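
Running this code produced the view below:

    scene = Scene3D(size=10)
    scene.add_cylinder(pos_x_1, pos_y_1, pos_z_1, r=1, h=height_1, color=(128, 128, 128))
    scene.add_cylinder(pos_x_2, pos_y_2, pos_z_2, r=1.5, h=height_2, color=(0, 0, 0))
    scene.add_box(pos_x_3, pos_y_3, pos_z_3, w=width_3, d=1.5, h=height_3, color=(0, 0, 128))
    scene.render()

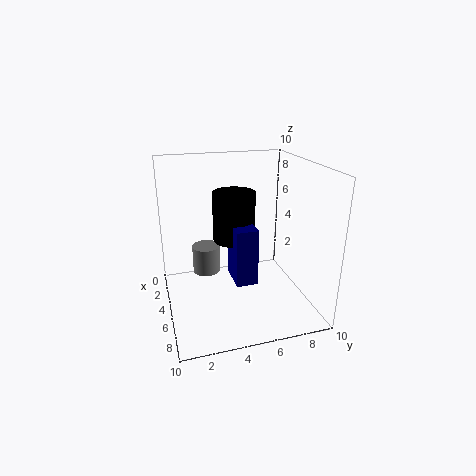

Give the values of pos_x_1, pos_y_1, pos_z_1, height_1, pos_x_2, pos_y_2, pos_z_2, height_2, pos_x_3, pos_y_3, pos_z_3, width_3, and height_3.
pos_x_1 = 3.5
pos_y_1 = 3
pos_z_1 = 2
height_1 = 2
pos_x_2 = 4
pos_y_2 = 5
pos_z_2 = 4.5
height_2 = 3.5
pos_x_3 = 4
pos_y_3 = 4.5
pos_z_3 = 2
width_3 = 2.5
height_3 = 4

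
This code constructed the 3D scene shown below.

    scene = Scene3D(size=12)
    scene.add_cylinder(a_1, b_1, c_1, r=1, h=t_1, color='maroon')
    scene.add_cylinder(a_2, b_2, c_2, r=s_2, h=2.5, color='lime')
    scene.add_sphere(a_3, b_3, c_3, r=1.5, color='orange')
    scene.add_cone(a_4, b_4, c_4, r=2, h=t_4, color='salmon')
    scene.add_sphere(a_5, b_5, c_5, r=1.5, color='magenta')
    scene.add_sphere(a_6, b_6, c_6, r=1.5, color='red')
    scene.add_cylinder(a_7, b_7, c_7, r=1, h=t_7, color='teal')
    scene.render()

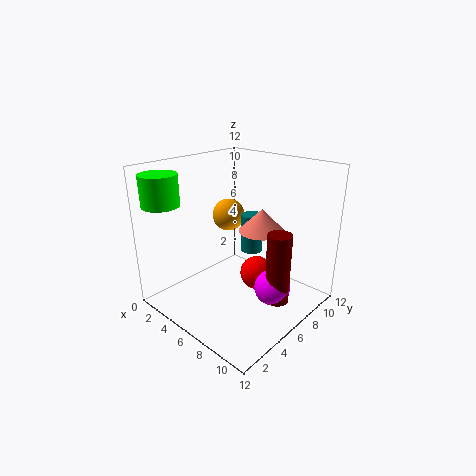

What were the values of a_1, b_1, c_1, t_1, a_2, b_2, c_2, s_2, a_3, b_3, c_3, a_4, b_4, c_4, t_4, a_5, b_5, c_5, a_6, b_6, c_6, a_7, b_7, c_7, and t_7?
a_1 = 9.5, b_1 = 7, c_1 = 1, t_1 = 6, a_2 = 2, b_2 = 1.5, c_2 = 9, s_2 = 1.5, a_3 = 2.5, b_3 = 8.5, c_3 = 6.5, a_4 = 6.5, b_4 = 8.5, c_4 = 6, t_4 = 2, a_5 = 9, b_5 = 7, c_5 = 2, a_6 = 6.5, b_6 = 8, c_6 = 2, a_7 = 5, b_7 = 9, c_7 = 3.5, t_7 = 3.5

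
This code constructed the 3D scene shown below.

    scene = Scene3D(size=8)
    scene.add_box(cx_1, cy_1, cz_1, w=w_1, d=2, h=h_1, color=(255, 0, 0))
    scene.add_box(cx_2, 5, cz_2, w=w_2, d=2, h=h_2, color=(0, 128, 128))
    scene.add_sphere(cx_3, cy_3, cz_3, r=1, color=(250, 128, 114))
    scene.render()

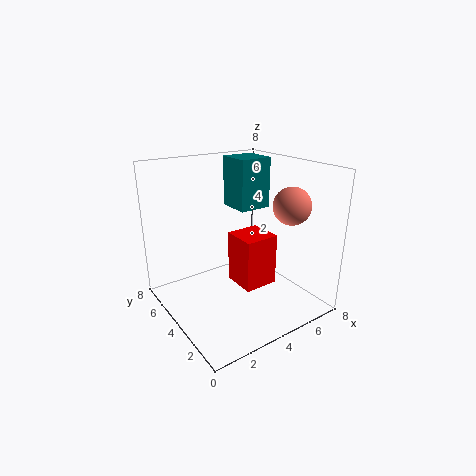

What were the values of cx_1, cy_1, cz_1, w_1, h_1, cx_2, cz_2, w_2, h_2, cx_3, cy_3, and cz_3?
cx_1 = 4; cy_1 = 3; cz_1 = 1; w_1 = 2; h_1 = 3; cx_2 = 5; cz_2 = 5; w_2 = 2; h_2 = 3; cx_3 = 6; cy_3 = 2; cz_3 = 6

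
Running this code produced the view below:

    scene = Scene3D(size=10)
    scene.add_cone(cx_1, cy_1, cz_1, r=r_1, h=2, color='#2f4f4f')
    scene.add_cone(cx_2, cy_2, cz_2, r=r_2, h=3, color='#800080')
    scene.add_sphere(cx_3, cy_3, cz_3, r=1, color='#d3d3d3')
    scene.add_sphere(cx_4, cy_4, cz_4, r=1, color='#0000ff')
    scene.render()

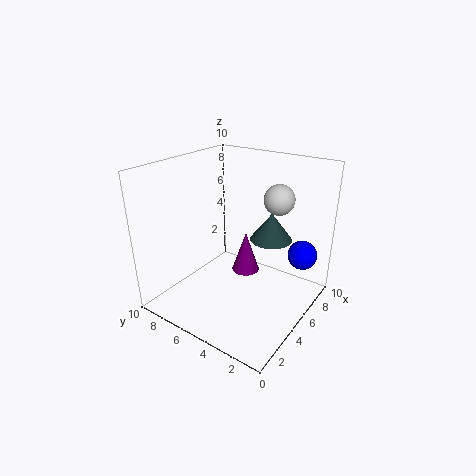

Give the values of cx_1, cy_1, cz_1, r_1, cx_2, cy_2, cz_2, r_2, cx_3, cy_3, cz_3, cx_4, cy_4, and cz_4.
cx_1 = 7
cy_1 = 3.5
cz_1 = 4.5
r_1 = 1.5
cx_2 = 6
cy_2 = 5
cz_2 = 2
r_2 = 1
cx_3 = 6
cy_3 = 2.5
cz_3 = 8
cx_4 = 7
cy_4 = 1
cz_4 = 4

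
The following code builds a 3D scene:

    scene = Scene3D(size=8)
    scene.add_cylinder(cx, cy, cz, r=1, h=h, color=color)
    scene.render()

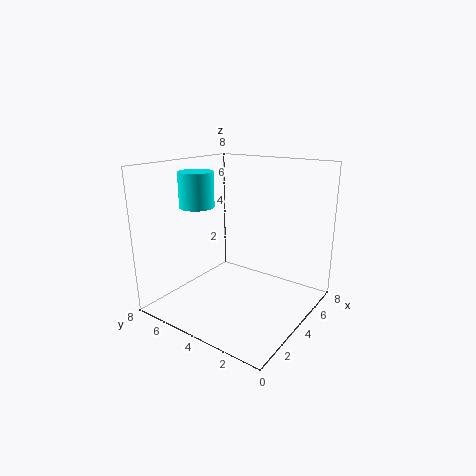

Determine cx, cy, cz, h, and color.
cx = 3.5, cy = 6.5, cz = 5.5, h = 2, color = 'cyan'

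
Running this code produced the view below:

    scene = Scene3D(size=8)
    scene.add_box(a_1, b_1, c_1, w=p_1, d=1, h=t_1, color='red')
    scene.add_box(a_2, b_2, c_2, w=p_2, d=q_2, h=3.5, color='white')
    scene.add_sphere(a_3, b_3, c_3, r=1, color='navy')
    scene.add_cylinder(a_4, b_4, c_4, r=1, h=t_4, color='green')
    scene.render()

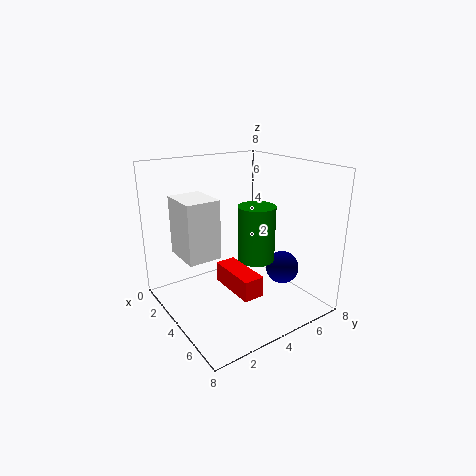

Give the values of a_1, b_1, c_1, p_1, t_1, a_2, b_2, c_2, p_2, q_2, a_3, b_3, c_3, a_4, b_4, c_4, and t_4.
a_1 = 5; b_1 = 2; c_1 = 2.5; p_1 = 2.5; t_1 = 1; a_2 = 0.5; b_2 = 1.5; c_2 = 2.5; p_2 = 2.5; q_2 = 2; a_3 = 4.5; b_3 = 7; c_3 = 1.5; a_4 = 5; b_4 = 4.5; c_4 = 3; t_4 = 3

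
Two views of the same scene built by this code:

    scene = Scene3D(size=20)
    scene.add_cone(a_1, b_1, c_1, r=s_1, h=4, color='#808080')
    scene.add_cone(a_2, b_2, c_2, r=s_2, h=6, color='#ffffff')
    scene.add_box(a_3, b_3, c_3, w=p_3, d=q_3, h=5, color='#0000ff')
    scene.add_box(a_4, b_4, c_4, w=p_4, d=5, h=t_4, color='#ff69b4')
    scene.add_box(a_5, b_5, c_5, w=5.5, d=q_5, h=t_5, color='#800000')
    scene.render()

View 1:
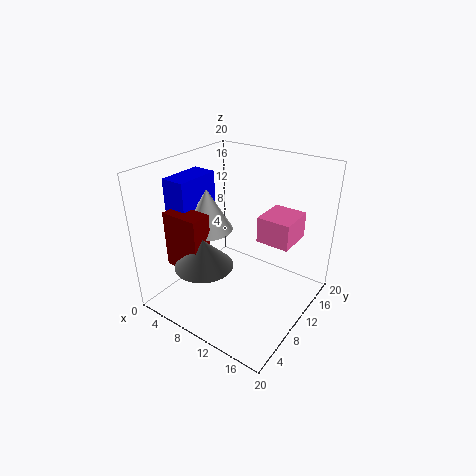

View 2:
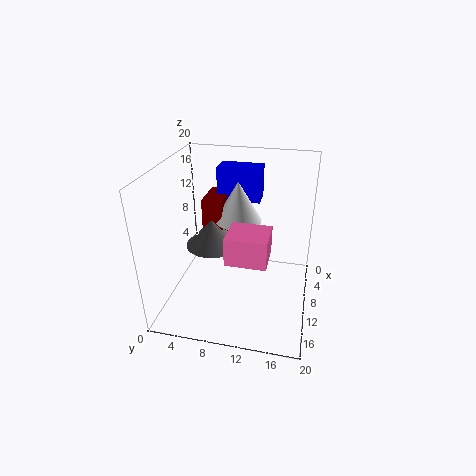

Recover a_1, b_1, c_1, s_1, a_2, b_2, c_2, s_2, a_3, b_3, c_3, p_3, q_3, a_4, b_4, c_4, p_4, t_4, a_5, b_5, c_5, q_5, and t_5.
a_1 = 7.5; b_1 = 5.5; c_1 = 7; s_1 = 4; a_2 = 5.5; b_2 = 9; c_2 = 10.5; s_2 = 3.5; a_3 = 1; b_3 = 5.5; c_3 = 13; p_3 = 3.5; q_3 = 6.5; a_4 = 13; b_4 = 10; c_4 = 10.5; p_4 = 4.5; t_4 = 3.5; a_5 = 2; b_5 = 4; c_5 = 6; q_5 = 3; t_5 = 8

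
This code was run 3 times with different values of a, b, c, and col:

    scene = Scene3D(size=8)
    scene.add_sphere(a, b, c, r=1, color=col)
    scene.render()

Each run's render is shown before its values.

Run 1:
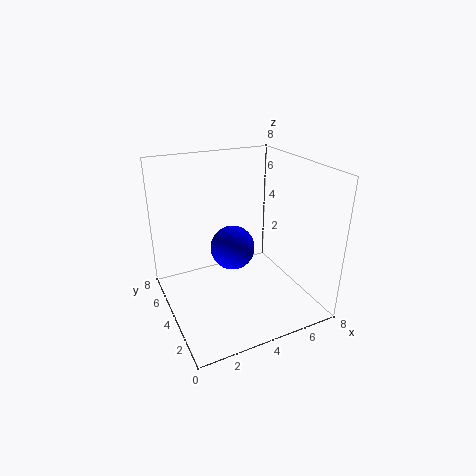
a = 2.5; b = 1.5; c = 5; col = 'blue'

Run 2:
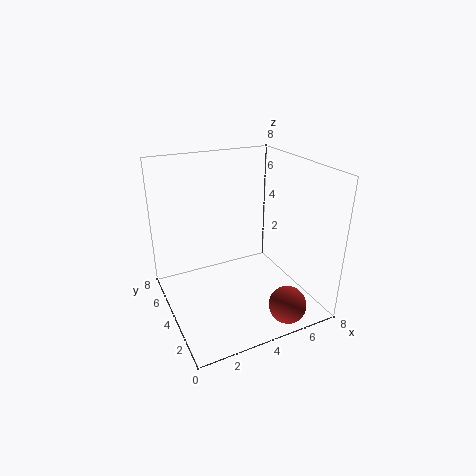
a = 5.5; b = 1; c = 1; col = 'brown'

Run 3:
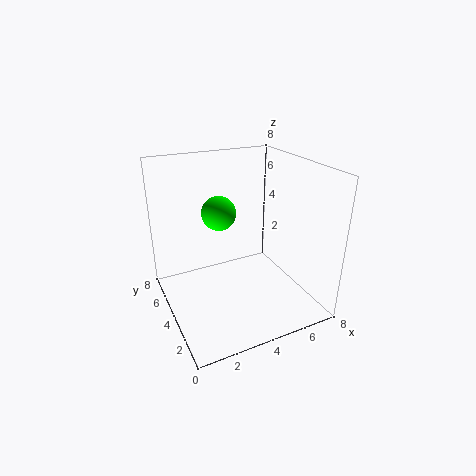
a = 3.5; b = 5.5; c = 5; col = 'lime'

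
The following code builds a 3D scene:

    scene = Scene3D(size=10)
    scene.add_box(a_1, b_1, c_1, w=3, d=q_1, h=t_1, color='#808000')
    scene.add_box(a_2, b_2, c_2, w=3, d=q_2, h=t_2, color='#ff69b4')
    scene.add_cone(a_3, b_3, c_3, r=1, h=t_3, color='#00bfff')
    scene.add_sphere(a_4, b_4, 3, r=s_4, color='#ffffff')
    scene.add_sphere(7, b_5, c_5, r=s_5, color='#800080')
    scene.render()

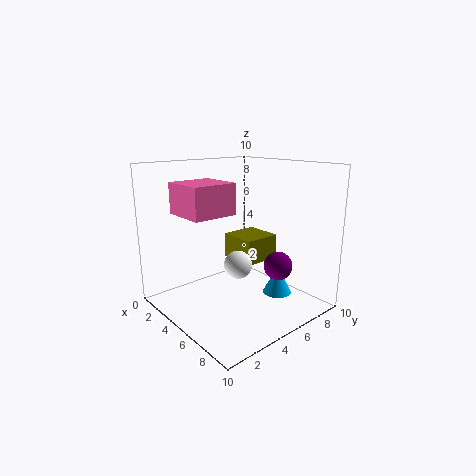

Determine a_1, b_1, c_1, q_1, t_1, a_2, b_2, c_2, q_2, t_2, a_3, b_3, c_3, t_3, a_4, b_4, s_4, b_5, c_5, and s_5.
a_1 = 1; b_1 = 7; c_1 = 2; q_1 = 3; t_1 = 2; a_2 = 3; b_2 = 1; c_2 = 7; q_2 = 3; t_2 = 2; a_3 = 7; b_3 = 7; c_3 = 1; t_3 = 2; a_4 = 5; b_4 = 5; s_4 = 1; b_5 = 7; c_5 = 3; s_5 = 1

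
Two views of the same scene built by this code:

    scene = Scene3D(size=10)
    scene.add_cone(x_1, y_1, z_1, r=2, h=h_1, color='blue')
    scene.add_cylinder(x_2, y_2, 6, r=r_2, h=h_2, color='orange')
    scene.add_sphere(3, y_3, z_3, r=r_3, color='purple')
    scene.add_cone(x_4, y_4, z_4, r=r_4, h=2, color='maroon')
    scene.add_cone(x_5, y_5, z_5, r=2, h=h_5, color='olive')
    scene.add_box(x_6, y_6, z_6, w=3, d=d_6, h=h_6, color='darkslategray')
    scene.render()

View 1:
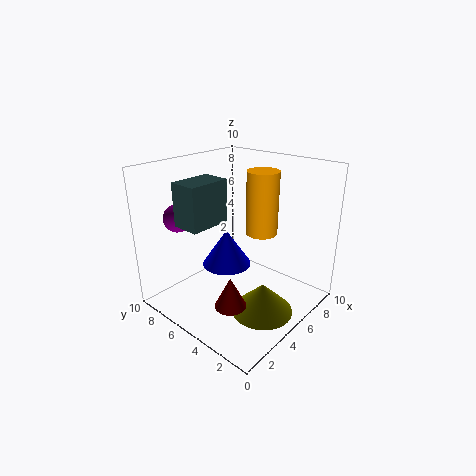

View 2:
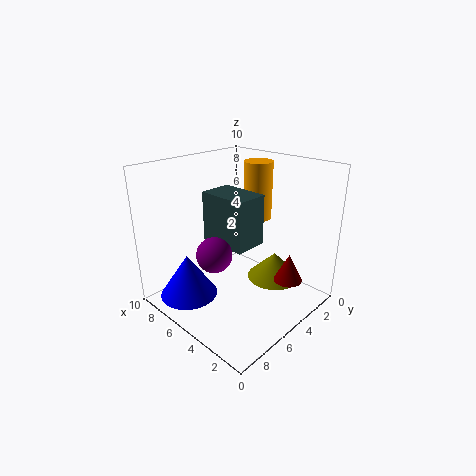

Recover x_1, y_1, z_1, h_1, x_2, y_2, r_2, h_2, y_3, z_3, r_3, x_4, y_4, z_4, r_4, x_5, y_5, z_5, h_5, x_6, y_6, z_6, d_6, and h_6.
x_1 = 7, y_1 = 8, z_1 = 1, h_1 = 3, x_2 = 5, y_2 = 3, r_2 = 1, h_2 = 4, y_3 = 9, z_3 = 6, r_3 = 1, x_4 = 2, y_4 = 3, z_4 = 2, r_4 = 1, x_5 = 4, y_5 = 2, z_5 = 1, h_5 = 2, x_6 = 2, y_6 = 6, z_6 = 6, d_6 = 2, h_6 = 3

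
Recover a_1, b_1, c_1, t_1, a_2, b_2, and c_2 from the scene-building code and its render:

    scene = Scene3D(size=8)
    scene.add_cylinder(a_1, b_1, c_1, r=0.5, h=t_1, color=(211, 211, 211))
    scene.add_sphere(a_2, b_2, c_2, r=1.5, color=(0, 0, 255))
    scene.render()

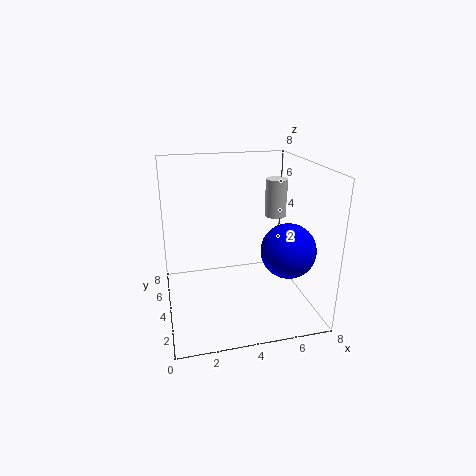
a_1 = 5.25, b_1 = 1.75, c_1 = 6, t_1 = 1.75, a_2 = 6.5, b_2 = 2.75, c_2 = 3.5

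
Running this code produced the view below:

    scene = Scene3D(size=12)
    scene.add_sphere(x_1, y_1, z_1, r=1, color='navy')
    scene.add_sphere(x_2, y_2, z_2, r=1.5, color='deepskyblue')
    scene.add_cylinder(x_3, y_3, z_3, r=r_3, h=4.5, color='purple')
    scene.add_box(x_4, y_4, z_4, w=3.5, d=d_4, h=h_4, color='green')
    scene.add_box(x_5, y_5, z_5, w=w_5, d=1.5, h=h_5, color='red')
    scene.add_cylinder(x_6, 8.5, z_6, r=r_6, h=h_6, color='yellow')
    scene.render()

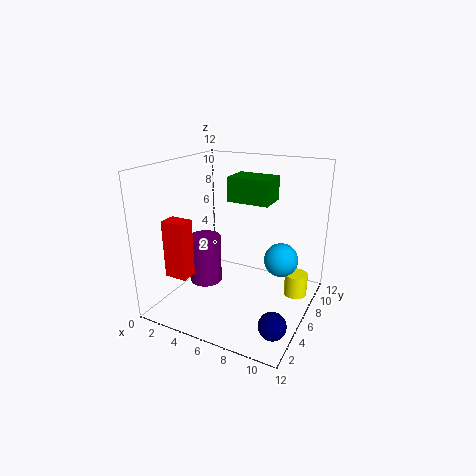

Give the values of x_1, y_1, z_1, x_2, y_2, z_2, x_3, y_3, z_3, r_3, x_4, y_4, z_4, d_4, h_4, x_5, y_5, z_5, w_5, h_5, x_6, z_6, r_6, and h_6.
x_1 = 11; y_1 = 1.5; z_1 = 2; x_2 = 9; y_2 = 8.5; z_2 = 3.5; x_3 = 2; y_3 = 7; z_3 = 0.5; r_3 = 1.5; x_4 = 5; y_4 = 6; z_4 = 9; d_4 = 2.5; h_4 = 2; x_5 = 0.5; y_5 = 3; z_5 = 2.5; w_5 = 2; h_5 = 5; x_6 = 10.5; z_6 = 0.5; r_6 = 1; h_6 = 2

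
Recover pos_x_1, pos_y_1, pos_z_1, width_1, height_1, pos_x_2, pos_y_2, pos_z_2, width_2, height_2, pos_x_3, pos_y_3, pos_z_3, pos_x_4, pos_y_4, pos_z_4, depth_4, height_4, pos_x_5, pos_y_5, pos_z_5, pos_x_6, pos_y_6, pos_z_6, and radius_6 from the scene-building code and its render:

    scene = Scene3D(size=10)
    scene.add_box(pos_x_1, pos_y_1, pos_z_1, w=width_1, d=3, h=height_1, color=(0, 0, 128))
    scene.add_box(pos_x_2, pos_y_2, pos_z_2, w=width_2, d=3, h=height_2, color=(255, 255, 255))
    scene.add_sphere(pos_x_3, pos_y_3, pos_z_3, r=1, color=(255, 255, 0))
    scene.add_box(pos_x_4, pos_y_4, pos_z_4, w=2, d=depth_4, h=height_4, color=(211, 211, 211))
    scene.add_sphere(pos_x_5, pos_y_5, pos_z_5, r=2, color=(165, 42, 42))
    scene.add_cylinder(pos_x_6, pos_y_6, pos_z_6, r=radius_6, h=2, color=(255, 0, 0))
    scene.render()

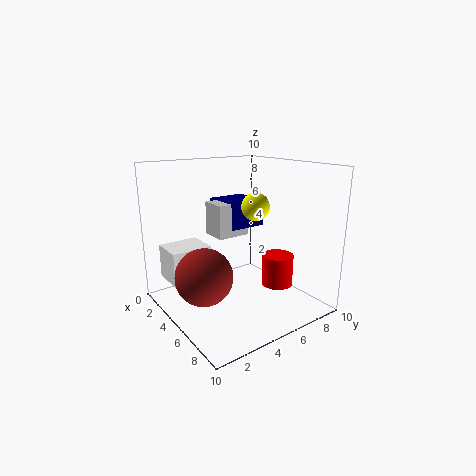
pos_x_1 = 0.5
pos_y_1 = 5.5
pos_z_1 = 5
width_1 = 3
height_1 = 2
pos_x_2 = 0.5
pos_y_2 = 1
pos_z_2 = 1.5
width_2 = 2.5
height_2 = 2.5
pos_x_3 = 5
pos_y_3 = 6.5
pos_z_3 = 7
pos_x_4 = 1.5
pos_y_4 = 4.5
pos_z_4 = 4.5
depth_4 = 2.5
height_4 = 2.5
pos_x_5 = 4.5
pos_y_5 = 2.5
pos_z_5 = 2.5
pos_x_6 = 8
pos_y_6 = 6
pos_z_6 = 2.5
radius_6 = 1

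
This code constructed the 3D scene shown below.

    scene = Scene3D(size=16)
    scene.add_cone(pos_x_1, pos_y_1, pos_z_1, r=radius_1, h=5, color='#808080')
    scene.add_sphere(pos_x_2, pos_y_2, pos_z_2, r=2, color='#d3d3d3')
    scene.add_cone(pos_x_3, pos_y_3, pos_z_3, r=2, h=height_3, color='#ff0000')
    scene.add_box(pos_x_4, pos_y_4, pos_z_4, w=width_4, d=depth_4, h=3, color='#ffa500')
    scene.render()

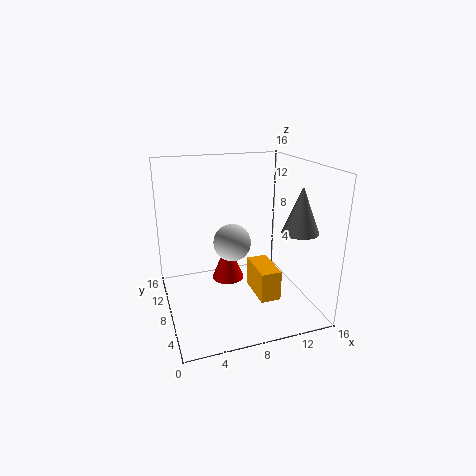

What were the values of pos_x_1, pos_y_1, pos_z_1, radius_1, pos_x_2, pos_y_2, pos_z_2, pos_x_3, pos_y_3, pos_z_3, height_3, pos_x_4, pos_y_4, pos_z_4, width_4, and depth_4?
pos_x_1 = 14, pos_y_1 = 5, pos_z_1 = 9, radius_1 = 2, pos_x_2 = 7, pos_y_2 = 7, pos_z_2 = 8, pos_x_3 = 8, pos_y_3 = 12, pos_z_3 = 1, height_3 = 5, pos_x_4 = 8, pos_y_4 = 1, pos_z_4 = 4, width_4 = 2, depth_4 = 4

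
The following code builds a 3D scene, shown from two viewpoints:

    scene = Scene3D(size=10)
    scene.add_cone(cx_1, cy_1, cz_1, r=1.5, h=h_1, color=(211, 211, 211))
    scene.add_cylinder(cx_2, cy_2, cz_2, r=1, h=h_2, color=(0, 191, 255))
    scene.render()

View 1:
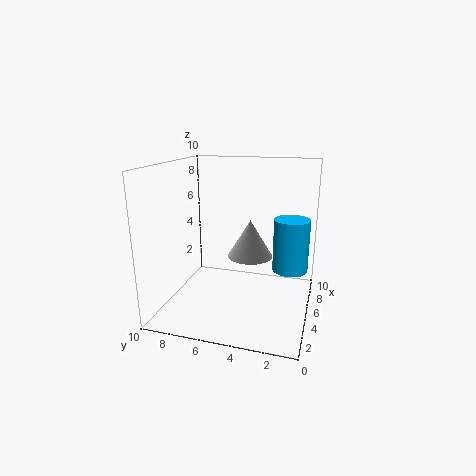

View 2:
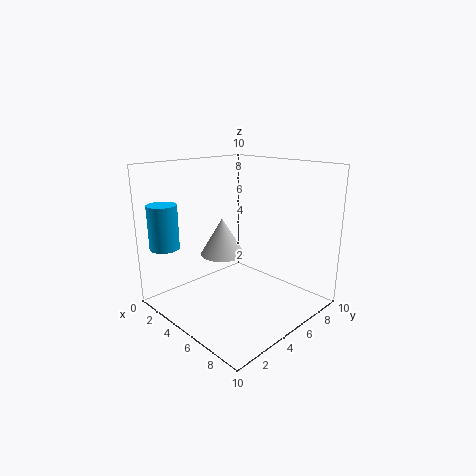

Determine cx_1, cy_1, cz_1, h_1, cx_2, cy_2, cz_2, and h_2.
cx_1 = 4.5, cy_1 = 4, cz_1 = 4, h_1 = 2.5, cx_2 = 2, cy_2 = 1, cz_2 = 4.5, h_2 = 3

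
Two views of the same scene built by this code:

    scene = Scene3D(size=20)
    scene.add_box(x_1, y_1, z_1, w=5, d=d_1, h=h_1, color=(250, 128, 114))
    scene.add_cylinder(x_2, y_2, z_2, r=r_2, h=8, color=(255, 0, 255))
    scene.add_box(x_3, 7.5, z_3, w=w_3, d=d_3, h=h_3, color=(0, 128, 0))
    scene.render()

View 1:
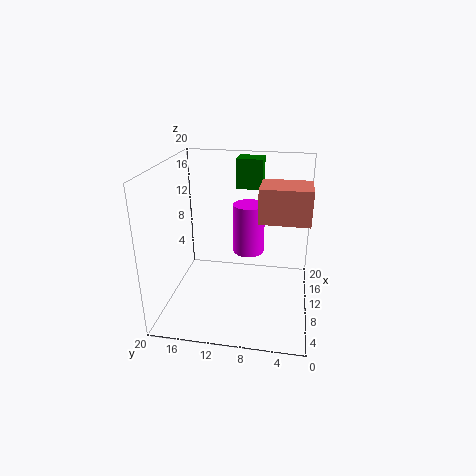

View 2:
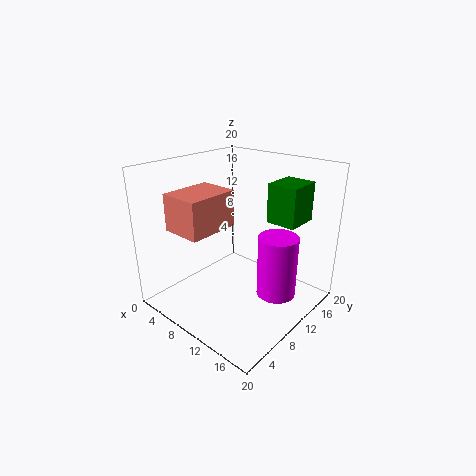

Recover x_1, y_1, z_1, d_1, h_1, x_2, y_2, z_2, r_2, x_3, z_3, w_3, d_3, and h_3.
x_1 = 7, y_1 = 0.5, z_1 = 13.5, d_1 = 6.5, h_1 = 4.5, x_2 = 17, y_2 = 9.5, z_2 = 4.5, r_2 = 2.5, x_3 = 16.5, z_3 = 15, w_3 = 3.5, d_3 = 4, h_3 = 4.5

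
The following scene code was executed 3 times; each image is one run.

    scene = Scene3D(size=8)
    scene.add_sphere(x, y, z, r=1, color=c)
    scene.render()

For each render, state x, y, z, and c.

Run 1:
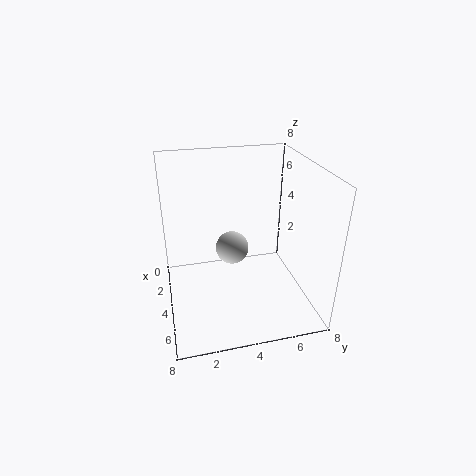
x = 2.5
y = 4
z = 2.5
c = 'lightgray'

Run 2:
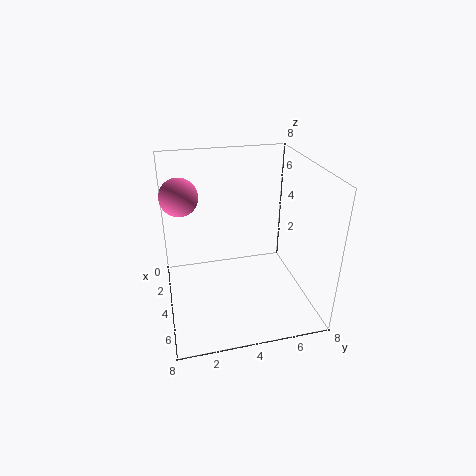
x = 3.5
y = 1
z = 6.5
c = 'hotpink'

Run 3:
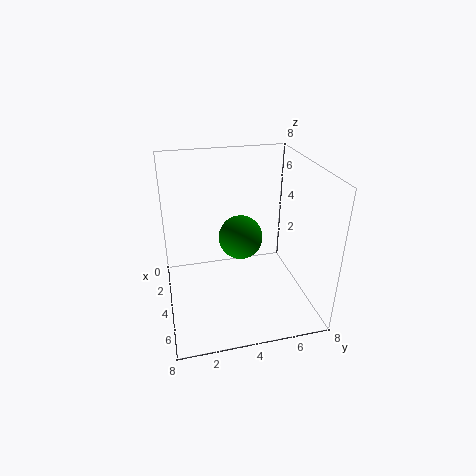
x = 6.5
y = 3.5
z = 5.5
c = 'green'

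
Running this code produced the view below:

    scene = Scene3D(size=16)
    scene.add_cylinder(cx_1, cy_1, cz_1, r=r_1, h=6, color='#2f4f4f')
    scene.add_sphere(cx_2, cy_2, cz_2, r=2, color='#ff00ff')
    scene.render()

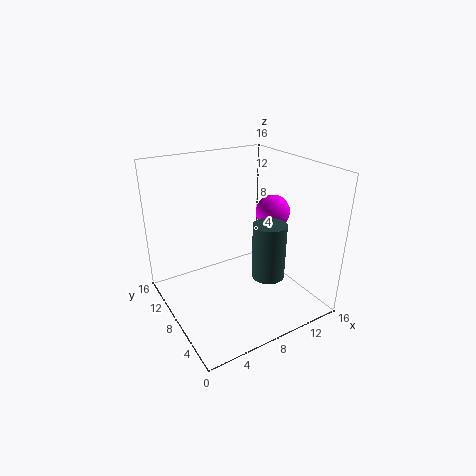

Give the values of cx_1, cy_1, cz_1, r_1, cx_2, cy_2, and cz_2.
cx_1 = 9.5
cy_1 = 4.25
cz_1 = 4.75
r_1 = 1.75
cx_2 = 13.25
cy_2 = 8.75
cz_2 = 9.75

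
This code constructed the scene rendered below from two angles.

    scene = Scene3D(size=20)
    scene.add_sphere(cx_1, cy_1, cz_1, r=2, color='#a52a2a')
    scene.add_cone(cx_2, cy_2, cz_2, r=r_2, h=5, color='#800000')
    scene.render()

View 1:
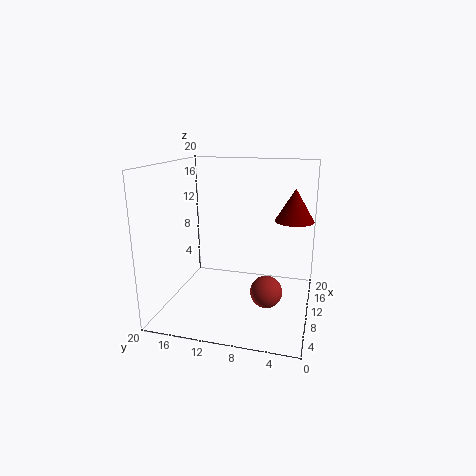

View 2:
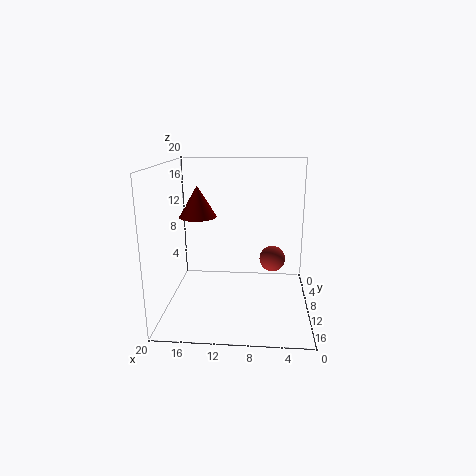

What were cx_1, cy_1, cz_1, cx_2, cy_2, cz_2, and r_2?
cx_1 = 5
cy_1 = 5
cz_1 = 5
cx_2 = 17
cy_2 = 3
cz_2 = 11
r_2 = 3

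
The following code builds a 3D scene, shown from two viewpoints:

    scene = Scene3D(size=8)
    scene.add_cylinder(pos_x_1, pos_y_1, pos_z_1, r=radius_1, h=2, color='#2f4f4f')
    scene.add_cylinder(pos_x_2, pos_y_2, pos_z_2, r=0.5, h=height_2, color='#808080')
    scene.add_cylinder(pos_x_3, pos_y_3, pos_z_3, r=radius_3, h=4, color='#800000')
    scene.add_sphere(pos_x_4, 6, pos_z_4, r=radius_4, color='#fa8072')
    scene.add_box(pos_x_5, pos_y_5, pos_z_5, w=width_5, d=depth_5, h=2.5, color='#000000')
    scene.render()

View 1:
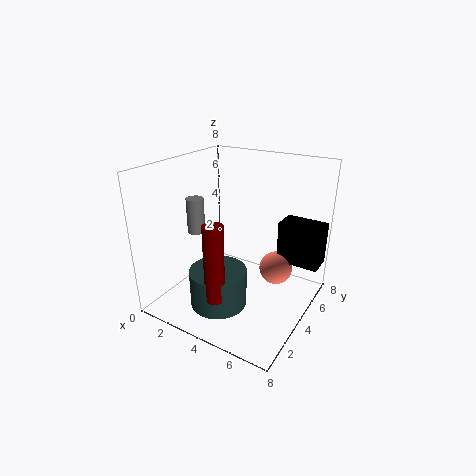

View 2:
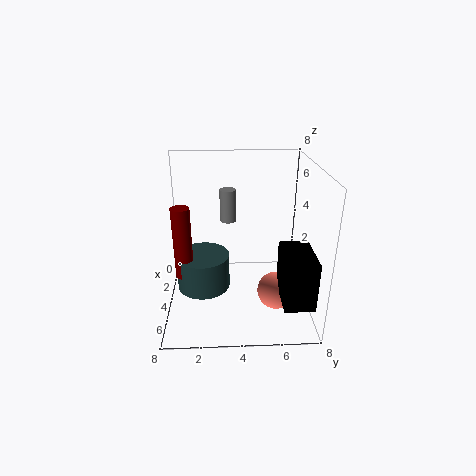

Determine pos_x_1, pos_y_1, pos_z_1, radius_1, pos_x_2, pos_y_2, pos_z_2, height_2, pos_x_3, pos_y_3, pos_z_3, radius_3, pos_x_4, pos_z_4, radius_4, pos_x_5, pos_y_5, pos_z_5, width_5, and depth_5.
pos_x_1 = 4, pos_y_1 = 2, pos_z_1 = 1, radius_1 = 1.5, pos_x_2 = 1.5, pos_y_2 = 3.5, pos_z_2 = 4, height_2 = 2, pos_x_3 = 4.5, pos_y_3 = 1, pos_z_3 = 2, radius_3 = 0.5, pos_x_4 = 5.5, pos_z_4 = 1.5, radius_4 = 1, pos_x_5 = 5.5, pos_y_5 = 6, pos_z_5 = 2, width_5 = 2.5, depth_5 = 1.5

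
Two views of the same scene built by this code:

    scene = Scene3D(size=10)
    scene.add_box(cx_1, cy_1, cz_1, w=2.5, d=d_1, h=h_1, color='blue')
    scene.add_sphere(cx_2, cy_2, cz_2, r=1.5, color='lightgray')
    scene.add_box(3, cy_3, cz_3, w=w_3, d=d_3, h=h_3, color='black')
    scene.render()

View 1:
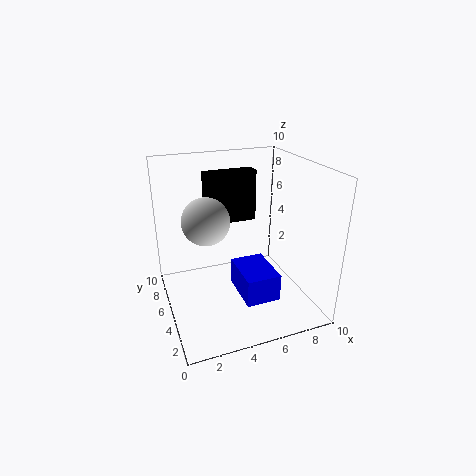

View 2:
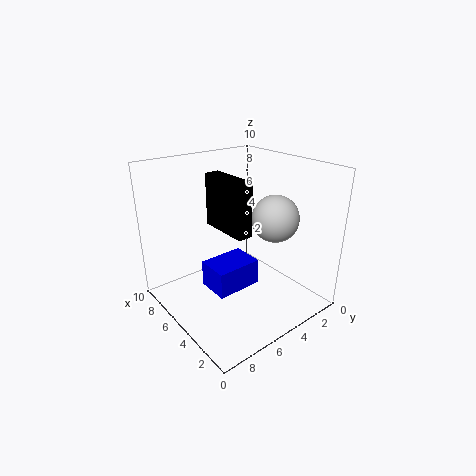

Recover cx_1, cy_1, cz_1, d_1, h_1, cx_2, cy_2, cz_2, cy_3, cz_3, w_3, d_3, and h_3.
cx_1 = 5; cy_1 = 3; cz_1 = 0.5; d_1 = 3.5; h_1 = 2; cx_2 = 2.5; cy_2 = 4; cz_2 = 7; cy_3 = 5.5; cz_3 = 6; w_3 = 3.5; d_3 = 1; h_3 = 3.5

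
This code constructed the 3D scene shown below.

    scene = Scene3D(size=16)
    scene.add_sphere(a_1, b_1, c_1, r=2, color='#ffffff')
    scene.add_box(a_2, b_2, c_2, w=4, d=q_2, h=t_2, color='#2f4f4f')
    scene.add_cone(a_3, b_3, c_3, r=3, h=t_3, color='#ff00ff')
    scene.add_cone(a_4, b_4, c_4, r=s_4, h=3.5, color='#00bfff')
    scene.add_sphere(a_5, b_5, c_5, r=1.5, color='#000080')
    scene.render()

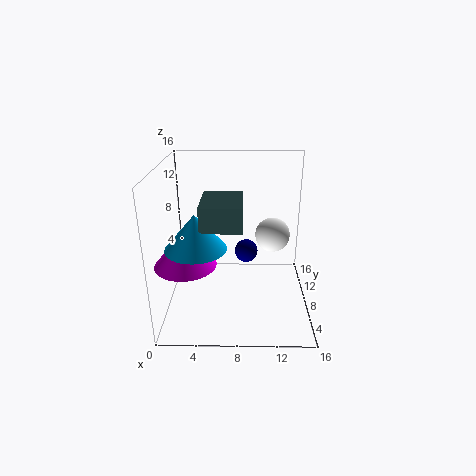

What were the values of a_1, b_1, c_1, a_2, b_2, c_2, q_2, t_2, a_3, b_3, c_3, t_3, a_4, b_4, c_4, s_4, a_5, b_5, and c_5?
a_1 = 12
b_1 = 10
c_1 = 7.5
a_2 = 4.5
b_2 = 2.5
c_2 = 11
q_2 = 5
t_2 = 2.5
a_3 = 3
b_3 = 3
c_3 = 7.5
t_3 = 3.5
a_4 = 4
b_4 = 3.5
c_4 = 9
s_4 = 3
a_5 = 9
b_5 = 13.5
c_5 = 3.5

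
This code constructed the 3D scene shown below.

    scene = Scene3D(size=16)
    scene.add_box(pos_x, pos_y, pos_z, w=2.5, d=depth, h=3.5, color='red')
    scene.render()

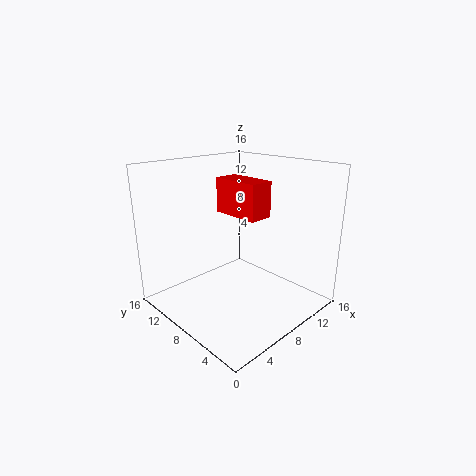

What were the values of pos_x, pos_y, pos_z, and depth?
pos_x = 5.5, pos_y = 3.5, pos_z = 11.5, depth = 5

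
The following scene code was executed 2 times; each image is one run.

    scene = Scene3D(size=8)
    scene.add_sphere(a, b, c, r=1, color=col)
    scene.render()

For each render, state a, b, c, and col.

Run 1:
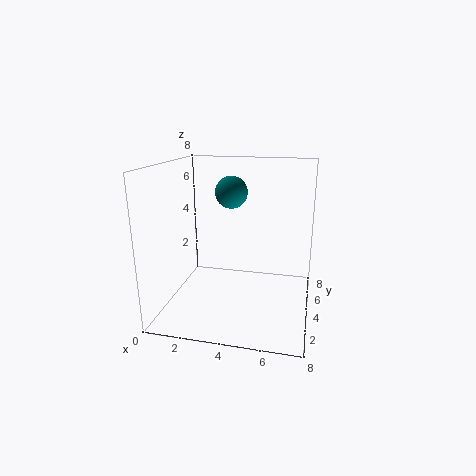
a = 3
b = 6.5
c = 6
col = 'teal'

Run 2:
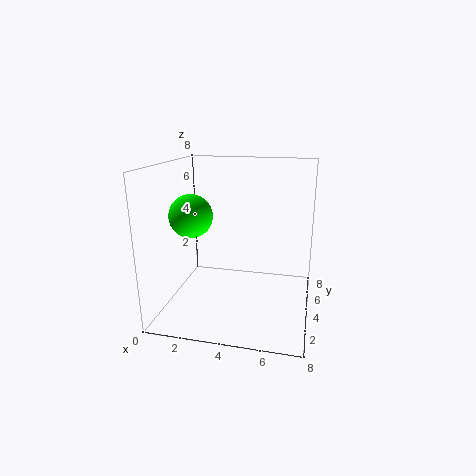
a = 2.5
b = 1
c = 6
col = 'lime'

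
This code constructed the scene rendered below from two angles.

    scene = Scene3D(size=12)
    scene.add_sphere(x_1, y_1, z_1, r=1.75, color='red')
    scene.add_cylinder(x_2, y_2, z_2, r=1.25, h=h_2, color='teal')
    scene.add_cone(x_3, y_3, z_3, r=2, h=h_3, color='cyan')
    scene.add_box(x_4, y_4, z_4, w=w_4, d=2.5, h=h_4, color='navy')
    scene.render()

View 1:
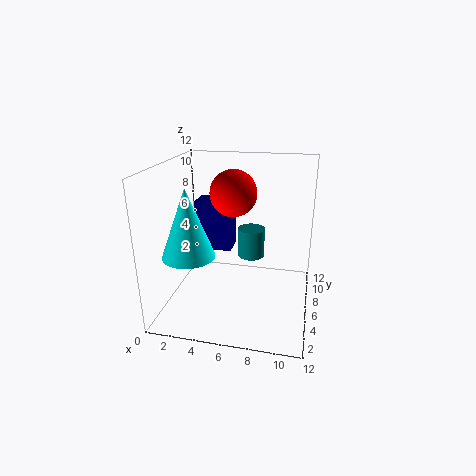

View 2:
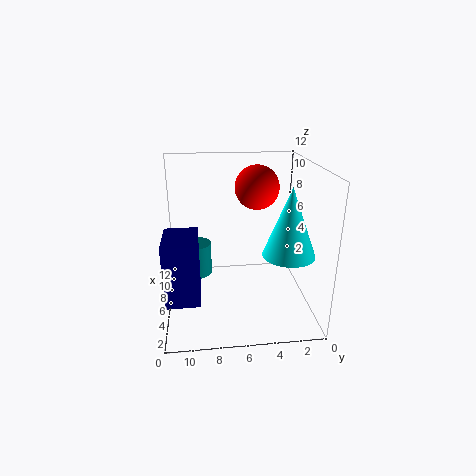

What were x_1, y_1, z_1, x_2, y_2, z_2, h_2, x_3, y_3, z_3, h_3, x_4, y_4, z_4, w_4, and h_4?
x_1 = 6; y_1 = 4.5; z_1 = 10.25; x_2 = 6.5; y_2 = 9.5; z_2 = 2.75; h_2 = 2.75; x_3 = 3; y_3 = 2.5; z_3 = 5.75; h_3 = 5.25; x_4 = 1; y_4 = 9.25; z_4 = 3; w_4 = 3.5; h_4 = 4.75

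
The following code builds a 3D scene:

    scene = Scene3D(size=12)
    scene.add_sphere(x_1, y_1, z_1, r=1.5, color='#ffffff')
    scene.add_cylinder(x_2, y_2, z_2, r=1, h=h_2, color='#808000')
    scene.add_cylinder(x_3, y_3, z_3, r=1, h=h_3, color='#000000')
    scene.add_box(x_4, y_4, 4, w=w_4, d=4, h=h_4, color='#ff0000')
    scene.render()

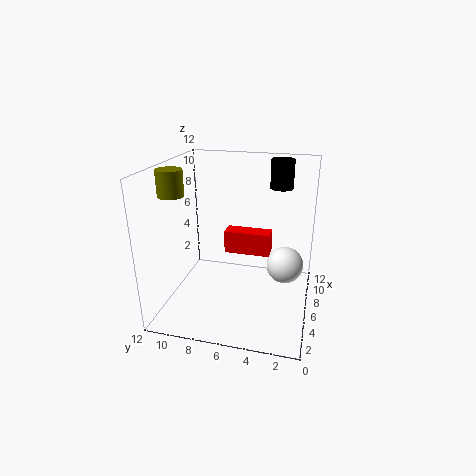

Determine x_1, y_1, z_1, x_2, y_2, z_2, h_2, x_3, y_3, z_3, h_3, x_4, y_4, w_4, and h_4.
x_1 = 6
y_1 = 2
z_1 = 4
x_2 = 3.5
y_2 = 10.5
z_2 = 10
h_2 = 2
x_3 = 9.5
y_3 = 3
z_3 = 9.5
h_3 = 2.5
x_4 = 7
y_4 = 3.5
w_4 = 1.5
h_4 = 2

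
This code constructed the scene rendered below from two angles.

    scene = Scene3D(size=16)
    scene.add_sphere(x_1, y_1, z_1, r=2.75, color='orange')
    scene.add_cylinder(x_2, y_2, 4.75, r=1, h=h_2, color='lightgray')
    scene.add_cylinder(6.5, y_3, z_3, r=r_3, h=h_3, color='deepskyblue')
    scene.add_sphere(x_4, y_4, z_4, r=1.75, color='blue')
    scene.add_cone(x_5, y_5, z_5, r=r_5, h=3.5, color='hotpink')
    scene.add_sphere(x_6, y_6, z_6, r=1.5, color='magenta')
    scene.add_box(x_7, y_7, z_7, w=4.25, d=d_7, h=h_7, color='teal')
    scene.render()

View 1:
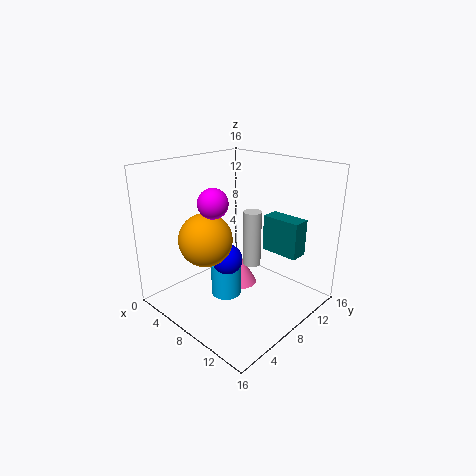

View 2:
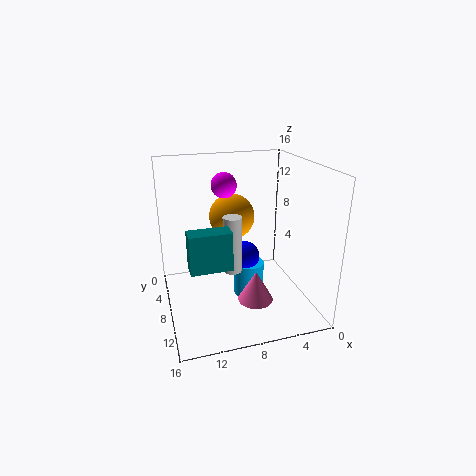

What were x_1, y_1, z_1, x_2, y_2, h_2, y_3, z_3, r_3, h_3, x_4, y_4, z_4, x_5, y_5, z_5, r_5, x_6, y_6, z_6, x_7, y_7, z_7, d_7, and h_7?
x_1 = 7.5; y_1 = 3.75; z_1 = 9; x_2 = 9; y_2 = 9.25; h_2 = 6.25; y_3 = 7.5; z_3 = 0.5; r_3 = 1.75; h_3 = 4; x_4 = 7; y_4 = 7.25; z_4 = 5.25; x_5 = 6.5; y_5 = 10; z_5 = 1; r_5 = 2; x_6 = 8.5; y_6 = 4; z_6 = 13; x_7 = 9.75; y_7 = 10.25; z_7 = 6.5; d_7 = 2; h_7 = 4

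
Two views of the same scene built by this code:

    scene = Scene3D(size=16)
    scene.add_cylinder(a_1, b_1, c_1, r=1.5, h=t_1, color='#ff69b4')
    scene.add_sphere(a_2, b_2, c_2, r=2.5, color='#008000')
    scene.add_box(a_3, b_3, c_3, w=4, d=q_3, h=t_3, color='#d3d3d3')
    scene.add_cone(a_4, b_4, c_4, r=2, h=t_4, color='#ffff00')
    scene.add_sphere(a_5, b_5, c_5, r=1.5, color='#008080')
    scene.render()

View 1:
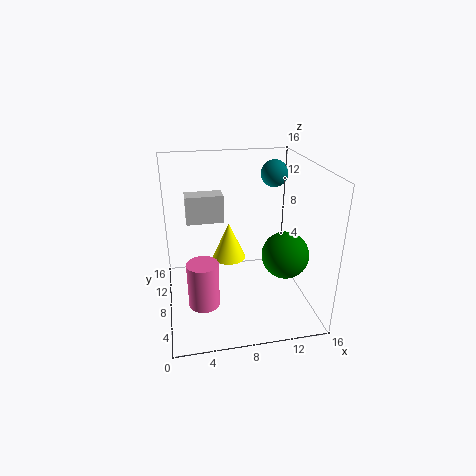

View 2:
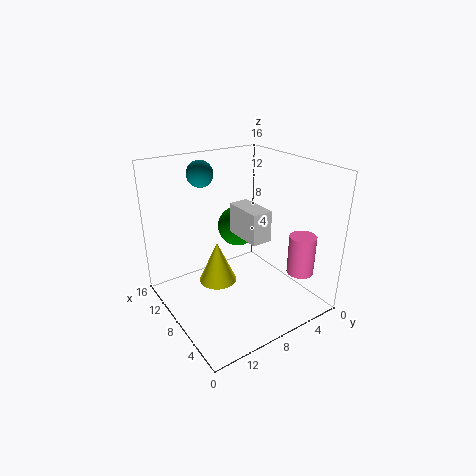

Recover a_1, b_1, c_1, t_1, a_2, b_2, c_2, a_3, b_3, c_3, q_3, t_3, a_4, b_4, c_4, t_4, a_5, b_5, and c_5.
a_1 = 3.5, b_1 = 2.5, c_1 = 4, t_1 = 4.5, a_2 = 12.5, b_2 = 5, c_2 = 7, a_3 = 2.5, b_3 = 8, c_3 = 10, q_3 = 2, t_3 = 3, a_4 = 7.5, b_4 = 11, c_4 = 4, t_4 = 4.5, a_5 = 12.5, b_5 = 10, c_5 = 14.5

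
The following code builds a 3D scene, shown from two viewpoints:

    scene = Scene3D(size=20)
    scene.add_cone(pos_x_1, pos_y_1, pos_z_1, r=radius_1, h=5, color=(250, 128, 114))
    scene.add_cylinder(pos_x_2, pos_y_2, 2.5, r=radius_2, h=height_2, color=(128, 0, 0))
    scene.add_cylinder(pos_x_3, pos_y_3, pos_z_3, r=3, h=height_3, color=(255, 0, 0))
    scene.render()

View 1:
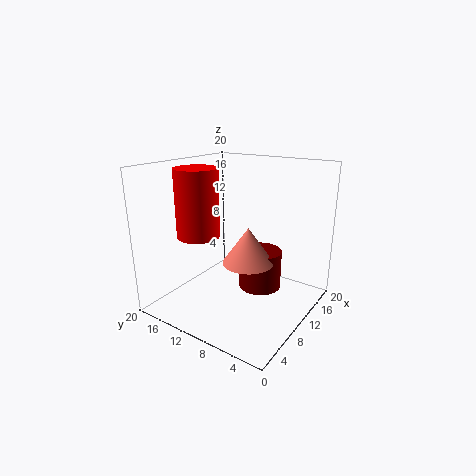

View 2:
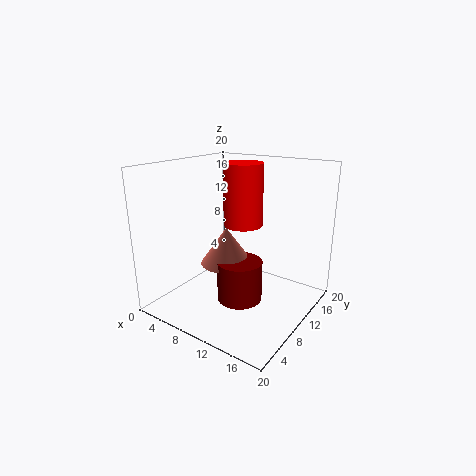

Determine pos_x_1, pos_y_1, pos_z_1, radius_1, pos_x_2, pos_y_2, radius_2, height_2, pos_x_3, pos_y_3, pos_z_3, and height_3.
pos_x_1 = 9.5; pos_y_1 = 8; pos_z_1 = 7; radius_1 = 3.5; pos_x_2 = 12; pos_y_2 = 7.5; radius_2 = 3; height_2 = 5.5; pos_x_3 = 7.5; pos_y_3 = 15; pos_z_3 = 10; height_3 = 9.5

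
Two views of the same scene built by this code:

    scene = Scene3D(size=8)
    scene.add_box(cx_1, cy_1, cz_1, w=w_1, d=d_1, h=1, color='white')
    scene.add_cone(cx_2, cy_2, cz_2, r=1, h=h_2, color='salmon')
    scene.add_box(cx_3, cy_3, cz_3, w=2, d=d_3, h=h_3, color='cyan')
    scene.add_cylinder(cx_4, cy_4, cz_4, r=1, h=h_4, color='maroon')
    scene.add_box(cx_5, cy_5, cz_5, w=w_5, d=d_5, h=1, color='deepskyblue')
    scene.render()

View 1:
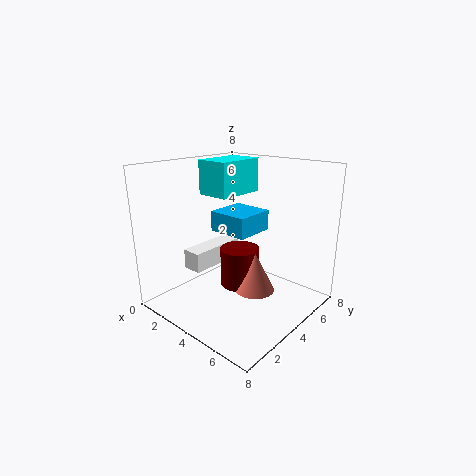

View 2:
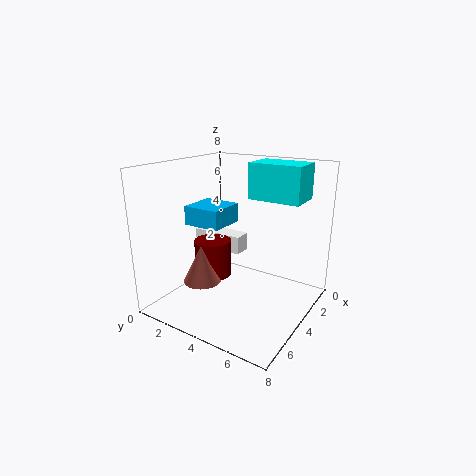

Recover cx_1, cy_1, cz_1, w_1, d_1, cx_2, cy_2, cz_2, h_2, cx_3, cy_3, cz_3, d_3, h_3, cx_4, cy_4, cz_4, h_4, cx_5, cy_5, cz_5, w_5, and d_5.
cx_1 = 3, cy_1 = 1, cz_1 = 3, w_1 = 1, d_1 = 3, cx_2 = 6, cy_2 = 3, cz_2 = 2, h_2 = 2, cx_3 = 1, cy_3 = 4, cz_3 = 6, d_3 = 3, h_3 = 2, cx_4 = 5, cy_4 = 3, cz_4 = 2, h_4 = 2, cx_5 = 4, cy_5 = 2, cz_5 = 5, w_5 = 2, d_5 = 2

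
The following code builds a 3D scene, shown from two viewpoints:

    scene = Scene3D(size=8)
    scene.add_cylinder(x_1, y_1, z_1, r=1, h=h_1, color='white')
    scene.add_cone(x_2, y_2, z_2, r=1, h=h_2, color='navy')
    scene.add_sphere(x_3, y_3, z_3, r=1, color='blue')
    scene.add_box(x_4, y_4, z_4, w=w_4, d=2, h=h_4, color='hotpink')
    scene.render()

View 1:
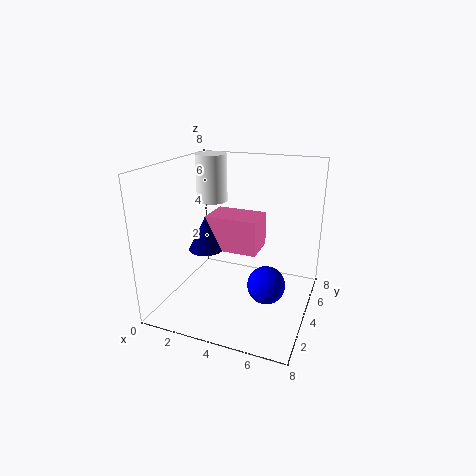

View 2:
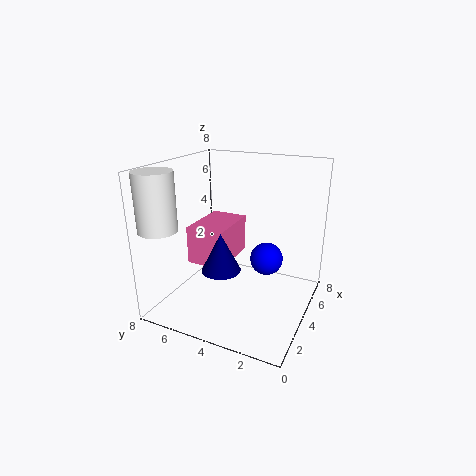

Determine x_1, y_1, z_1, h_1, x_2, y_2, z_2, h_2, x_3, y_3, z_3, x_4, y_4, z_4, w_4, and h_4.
x_1 = 1, y_1 = 7, z_1 = 5, h_1 = 3, x_2 = 2, y_2 = 4, z_2 = 3, h_2 = 2, x_3 = 6, y_3 = 3, z_3 = 2, x_4 = 2, y_4 = 4, z_4 = 3, w_4 = 3, h_4 = 2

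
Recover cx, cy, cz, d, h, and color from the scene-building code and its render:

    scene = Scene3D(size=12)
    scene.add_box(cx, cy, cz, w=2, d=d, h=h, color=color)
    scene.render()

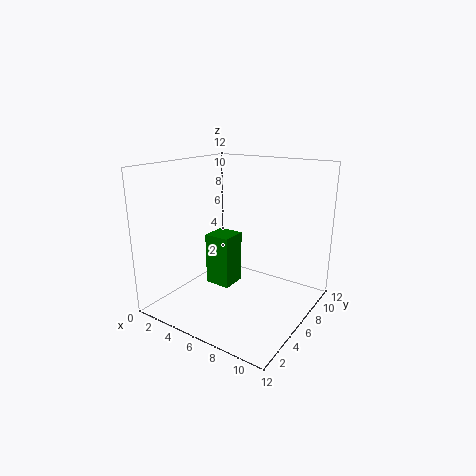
cx = 5, cy = 3, cz = 3, d = 2, h = 4, color = 'green'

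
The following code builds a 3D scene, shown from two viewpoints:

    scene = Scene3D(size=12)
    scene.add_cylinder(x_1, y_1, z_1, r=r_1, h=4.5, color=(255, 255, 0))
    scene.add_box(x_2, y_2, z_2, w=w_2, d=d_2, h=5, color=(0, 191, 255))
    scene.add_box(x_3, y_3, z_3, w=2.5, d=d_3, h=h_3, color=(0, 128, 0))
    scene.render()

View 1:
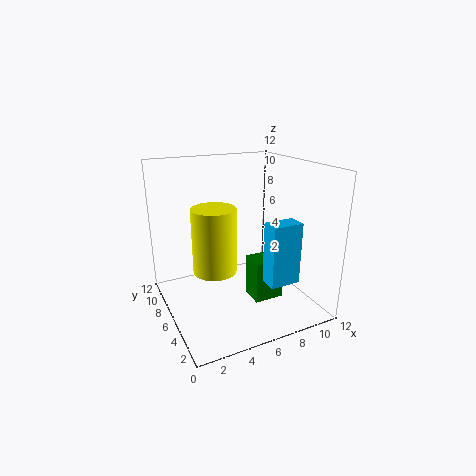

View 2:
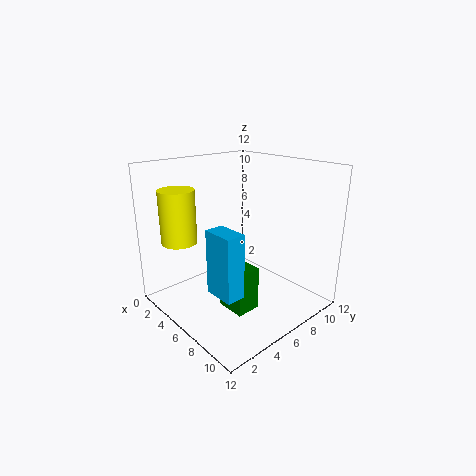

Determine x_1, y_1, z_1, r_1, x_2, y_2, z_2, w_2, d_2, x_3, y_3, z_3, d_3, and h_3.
x_1 = 2.5; y_1 = 2.5; z_1 = 5.5; r_1 = 1.5; x_2 = 7; y_2 = 2; z_2 = 3; w_2 = 2.5; d_2 = 1.5; x_3 = 6.5; y_3 = 3.5; z_3 = 1; d_3 = 2; h_3 = 3.5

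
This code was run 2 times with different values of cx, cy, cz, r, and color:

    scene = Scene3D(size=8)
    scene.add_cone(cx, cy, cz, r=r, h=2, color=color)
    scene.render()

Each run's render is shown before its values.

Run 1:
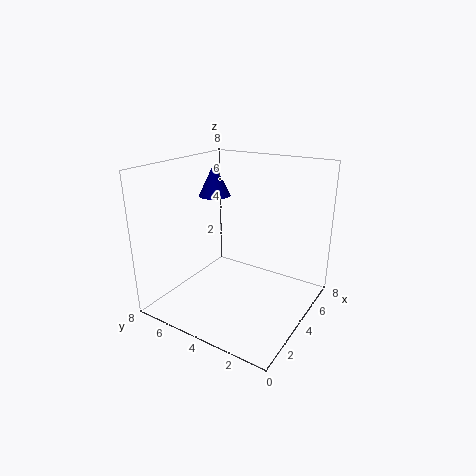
cx = 6; cy = 7; cz = 5.5; r = 1; color = 'navy'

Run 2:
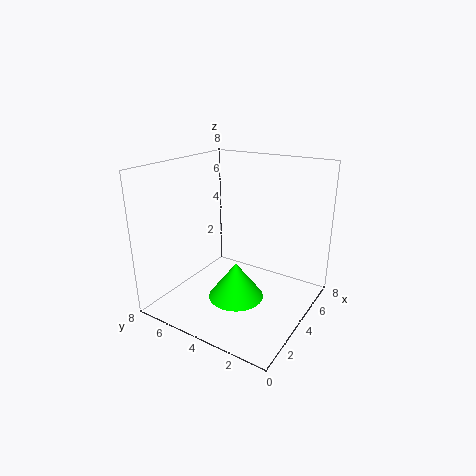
cx = 3; cy = 3.5; cz = 1; r = 1.5; color = 'lime'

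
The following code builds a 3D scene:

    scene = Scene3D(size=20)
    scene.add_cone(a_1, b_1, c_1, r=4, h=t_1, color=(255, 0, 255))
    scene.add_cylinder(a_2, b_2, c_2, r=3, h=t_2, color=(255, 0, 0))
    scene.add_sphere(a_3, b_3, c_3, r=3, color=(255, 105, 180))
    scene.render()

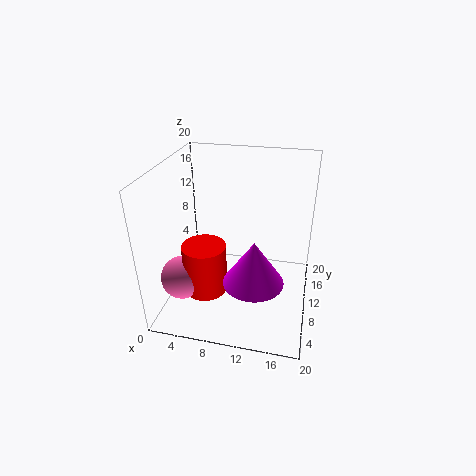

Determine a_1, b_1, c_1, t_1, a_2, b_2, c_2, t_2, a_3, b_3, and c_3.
a_1 = 13, b_1 = 6, c_1 = 6, t_1 = 6, a_2 = 6, b_2 = 7, c_2 = 3, t_2 = 7, a_3 = 3, b_3 = 6, c_3 = 5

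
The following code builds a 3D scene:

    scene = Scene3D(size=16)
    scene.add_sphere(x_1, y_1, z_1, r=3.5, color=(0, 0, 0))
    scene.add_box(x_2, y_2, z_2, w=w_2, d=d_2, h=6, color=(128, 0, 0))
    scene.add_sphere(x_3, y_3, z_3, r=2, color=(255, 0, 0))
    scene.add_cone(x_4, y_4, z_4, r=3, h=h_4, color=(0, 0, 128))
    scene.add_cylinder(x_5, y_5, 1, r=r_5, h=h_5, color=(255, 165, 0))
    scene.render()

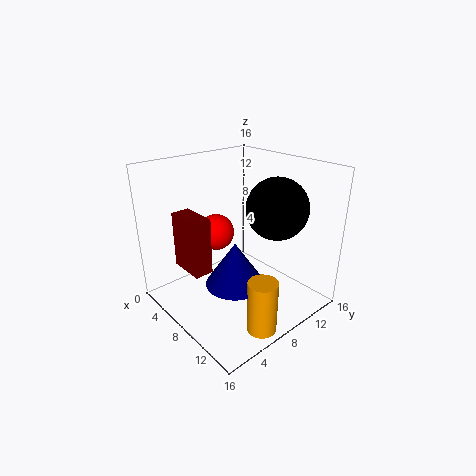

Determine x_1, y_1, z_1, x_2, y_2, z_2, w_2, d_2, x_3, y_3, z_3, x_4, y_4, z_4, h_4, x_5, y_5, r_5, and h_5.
x_1 = 10; y_1 = 12; z_1 = 11; x_2 = 4.5; y_2 = 2; z_2 = 5.5; w_2 = 4; d_2 = 2; x_3 = 6; y_3 = 6.5; z_3 = 8.5; x_4 = 11; y_4 = 5; z_4 = 5; h_4 = 4.5; x_5 = 14.5; y_5 = 5.5; r_5 = 1.5; h_5 = 5.5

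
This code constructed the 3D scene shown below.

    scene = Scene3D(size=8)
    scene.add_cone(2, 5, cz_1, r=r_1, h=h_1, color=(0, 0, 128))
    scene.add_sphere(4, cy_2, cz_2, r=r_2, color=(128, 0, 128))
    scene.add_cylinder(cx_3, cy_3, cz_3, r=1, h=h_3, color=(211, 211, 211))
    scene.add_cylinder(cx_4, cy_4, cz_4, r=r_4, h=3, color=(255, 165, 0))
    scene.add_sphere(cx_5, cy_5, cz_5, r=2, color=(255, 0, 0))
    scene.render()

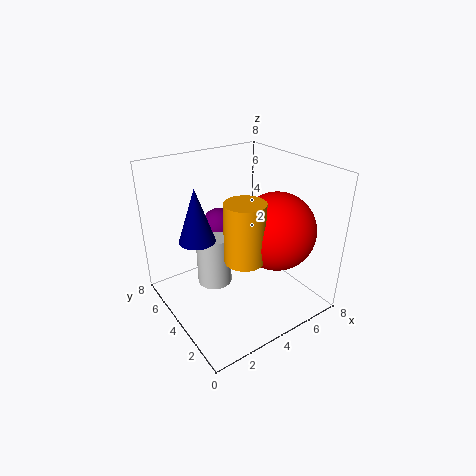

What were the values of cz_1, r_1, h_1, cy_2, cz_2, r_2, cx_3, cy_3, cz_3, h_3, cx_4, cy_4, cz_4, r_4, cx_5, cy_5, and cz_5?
cz_1 = 4; r_1 = 1; h_1 = 3; cy_2 = 6; cz_2 = 4; r_2 = 1; cx_3 = 3; cy_3 = 5; cz_3 = 1; h_3 = 3; cx_4 = 3; cy_4 = 2; cz_4 = 4; r_4 = 1; cx_5 = 5; cy_5 = 2; cz_5 = 5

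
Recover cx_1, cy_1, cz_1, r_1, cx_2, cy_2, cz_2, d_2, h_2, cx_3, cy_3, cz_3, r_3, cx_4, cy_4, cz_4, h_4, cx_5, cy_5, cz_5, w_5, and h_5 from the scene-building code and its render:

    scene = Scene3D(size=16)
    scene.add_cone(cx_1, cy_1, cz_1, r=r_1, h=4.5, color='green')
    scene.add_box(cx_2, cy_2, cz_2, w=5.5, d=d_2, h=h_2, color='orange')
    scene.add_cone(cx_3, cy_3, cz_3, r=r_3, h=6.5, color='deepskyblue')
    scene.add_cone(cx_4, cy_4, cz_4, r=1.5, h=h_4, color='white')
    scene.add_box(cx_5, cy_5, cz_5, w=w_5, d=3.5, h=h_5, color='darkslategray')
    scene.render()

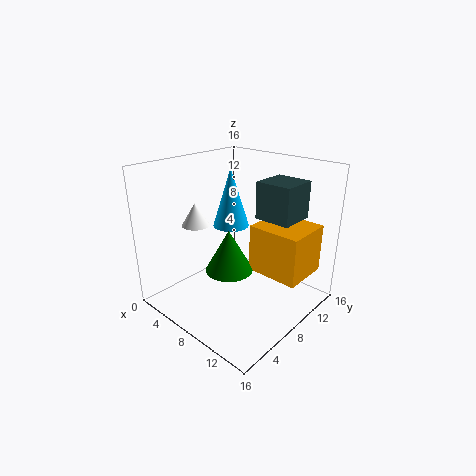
cx_1 = 9
cy_1 = 5.5
cz_1 = 5.5
r_1 = 2.5
cx_2 = 10.5
cy_2 = 7
cz_2 = 5.5
d_2 = 5
h_2 = 5
cx_3 = 6.5
cy_3 = 8.5
cz_3 = 9
r_3 = 2
cx_4 = 4.5
cy_4 = 5
cz_4 = 9.5
h_4 = 2.5
cx_5 = 12
cy_5 = 6
cz_5 = 12
w_5 = 3.5
h_5 = 3.5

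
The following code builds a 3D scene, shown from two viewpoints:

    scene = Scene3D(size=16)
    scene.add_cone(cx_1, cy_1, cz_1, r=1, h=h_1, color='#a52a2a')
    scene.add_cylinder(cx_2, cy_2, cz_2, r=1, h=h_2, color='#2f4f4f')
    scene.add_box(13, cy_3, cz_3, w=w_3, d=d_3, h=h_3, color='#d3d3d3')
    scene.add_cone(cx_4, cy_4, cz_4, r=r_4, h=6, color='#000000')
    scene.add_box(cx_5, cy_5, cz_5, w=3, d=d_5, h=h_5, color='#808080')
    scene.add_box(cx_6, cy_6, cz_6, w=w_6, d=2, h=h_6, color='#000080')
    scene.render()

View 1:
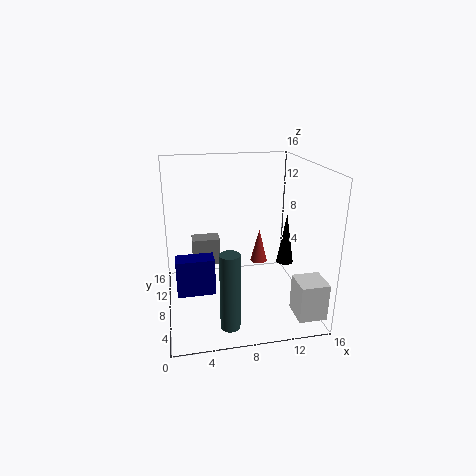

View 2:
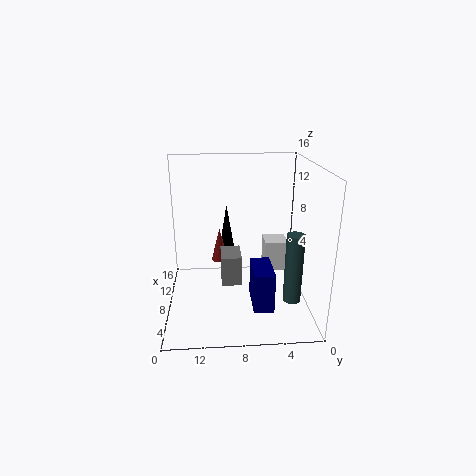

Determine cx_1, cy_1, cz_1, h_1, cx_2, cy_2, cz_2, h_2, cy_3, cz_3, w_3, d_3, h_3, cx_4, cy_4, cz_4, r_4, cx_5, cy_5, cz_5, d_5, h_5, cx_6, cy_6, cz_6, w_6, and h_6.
cx_1 = 11; cy_1 = 10; cz_1 = 4; h_1 = 4; cx_2 = 6; cy_2 = 2; cz_2 = 1; h_2 = 8; cy_3 = 1; cz_3 = 1; w_3 = 3; d_3 = 3; h_3 = 4; cx_4 = 14; cy_4 = 9; cz_4 = 4; r_4 = 1; cx_5 = 3; cy_5 = 8; cz_5 = 5; d_5 = 2; h_5 = 3; cx_6 = 1; cy_6 = 5; cz_6 = 3; w_6 = 4; h_6 = 4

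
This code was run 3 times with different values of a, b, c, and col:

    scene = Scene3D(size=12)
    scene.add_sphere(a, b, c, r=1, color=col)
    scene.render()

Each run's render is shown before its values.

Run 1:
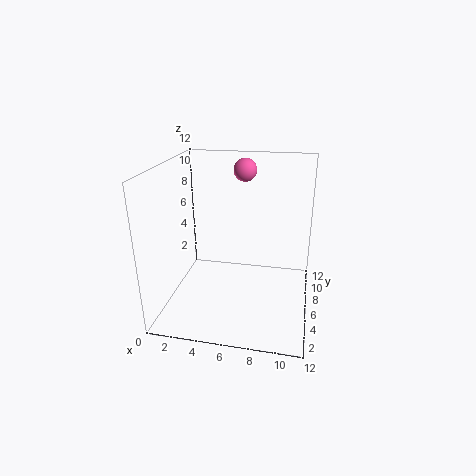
a = 6, b = 9, c = 11, col = 'hotpink'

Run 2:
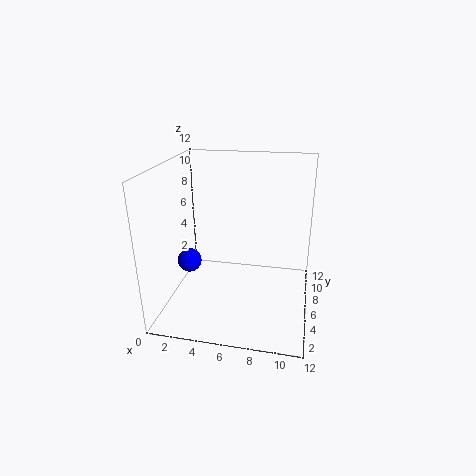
a = 2, b = 5, c = 4, col = 'blue'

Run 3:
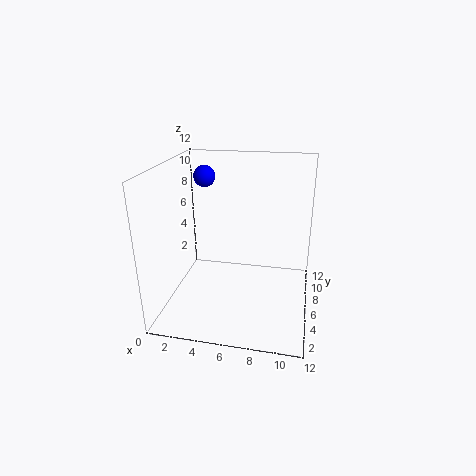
a = 2, b = 10, c = 10, col = 'blue'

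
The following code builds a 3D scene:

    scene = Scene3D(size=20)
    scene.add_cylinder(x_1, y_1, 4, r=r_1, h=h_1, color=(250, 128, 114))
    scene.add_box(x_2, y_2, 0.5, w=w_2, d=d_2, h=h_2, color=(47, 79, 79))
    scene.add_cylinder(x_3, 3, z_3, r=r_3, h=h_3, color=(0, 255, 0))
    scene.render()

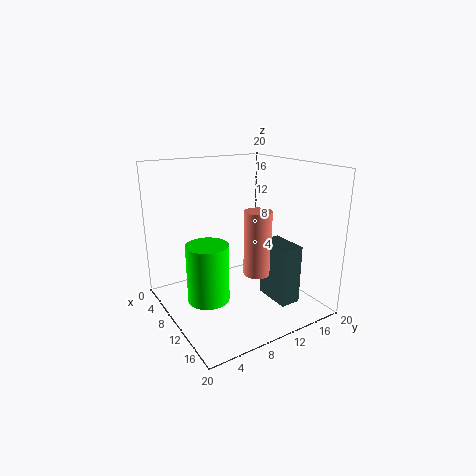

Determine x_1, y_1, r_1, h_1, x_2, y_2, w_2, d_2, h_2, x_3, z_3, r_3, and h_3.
x_1 = 10.5; y_1 = 13; r_1 = 2; h_1 = 9.5; x_2 = 10; y_2 = 14; w_2 = 5.5; d_2 = 3; h_2 = 8.5; x_3 = 14.5; z_3 = 5; r_3 = 2.5; h_3 = 7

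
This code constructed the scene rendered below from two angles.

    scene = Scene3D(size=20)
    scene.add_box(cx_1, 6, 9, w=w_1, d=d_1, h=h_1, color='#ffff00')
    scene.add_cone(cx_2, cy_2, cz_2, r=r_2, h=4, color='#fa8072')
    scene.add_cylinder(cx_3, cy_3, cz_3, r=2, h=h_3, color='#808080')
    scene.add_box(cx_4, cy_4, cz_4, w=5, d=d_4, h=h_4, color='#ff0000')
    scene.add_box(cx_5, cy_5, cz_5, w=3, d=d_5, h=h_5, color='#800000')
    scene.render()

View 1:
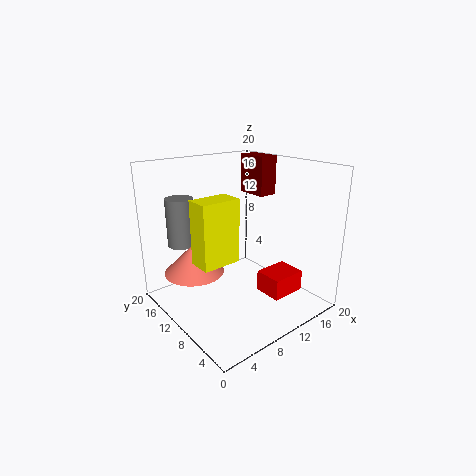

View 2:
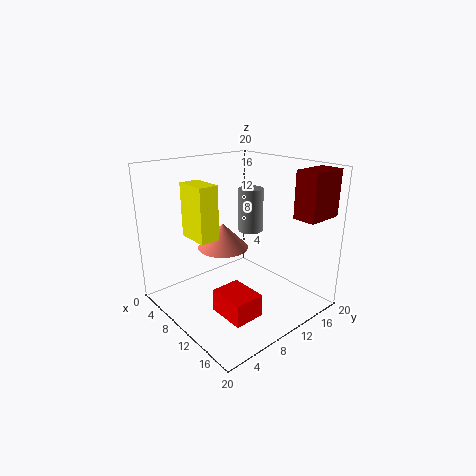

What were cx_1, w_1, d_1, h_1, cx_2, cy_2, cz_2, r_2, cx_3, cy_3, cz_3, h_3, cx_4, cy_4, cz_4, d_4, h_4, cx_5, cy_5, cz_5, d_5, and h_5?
cx_1 = 2, w_1 = 5, d_1 = 3, h_1 = 8, cx_2 = 4, cy_2 = 12, cz_2 = 6, r_2 = 4, cx_3 = 5, cy_3 = 17, cz_3 = 8, h_3 = 7, cx_4 = 12, cy_4 = 4, cz_4 = 2, d_4 = 4, h_4 = 3, cx_5 = 17, cy_5 = 13, cz_5 = 14, d_5 = 5, h_5 = 6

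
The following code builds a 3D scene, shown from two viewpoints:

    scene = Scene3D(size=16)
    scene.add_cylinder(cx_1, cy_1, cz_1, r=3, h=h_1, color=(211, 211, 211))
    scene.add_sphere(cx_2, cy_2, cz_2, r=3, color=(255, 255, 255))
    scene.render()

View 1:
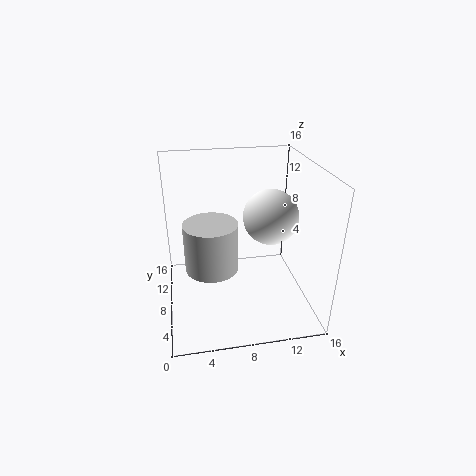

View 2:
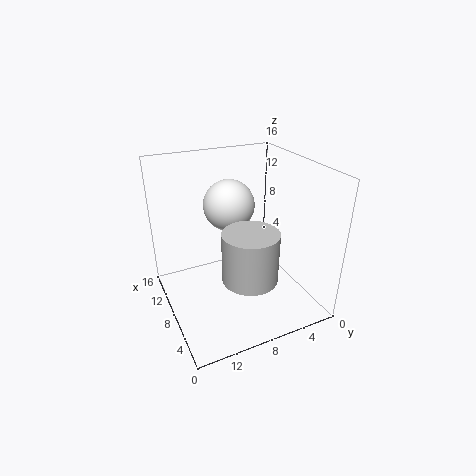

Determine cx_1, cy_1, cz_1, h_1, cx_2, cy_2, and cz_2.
cx_1 = 5; cy_1 = 8; cz_1 = 4.5; h_1 = 5.5; cx_2 = 11.5; cy_2 = 7.5; cz_2 = 10.5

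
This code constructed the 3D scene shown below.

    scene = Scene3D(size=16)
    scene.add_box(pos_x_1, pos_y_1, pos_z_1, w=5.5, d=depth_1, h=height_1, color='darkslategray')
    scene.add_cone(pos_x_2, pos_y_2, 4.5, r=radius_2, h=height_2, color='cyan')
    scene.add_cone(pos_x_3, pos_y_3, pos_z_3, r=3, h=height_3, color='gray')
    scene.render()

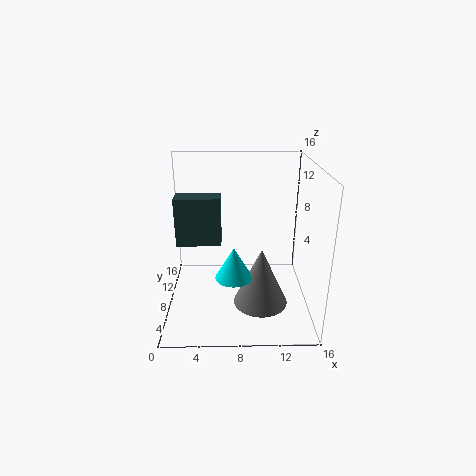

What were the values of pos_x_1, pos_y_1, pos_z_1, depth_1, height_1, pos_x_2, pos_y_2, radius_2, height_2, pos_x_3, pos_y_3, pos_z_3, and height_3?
pos_x_1 = 0.5; pos_y_1 = 11; pos_z_1 = 5.5; depth_1 = 2.5; height_1 = 6; pos_x_2 = 7.5; pos_y_2 = 5.5; radius_2 = 2; height_2 = 3.5; pos_x_3 = 10.5; pos_y_3 = 6; pos_z_3 = 1; height_3 = 6.5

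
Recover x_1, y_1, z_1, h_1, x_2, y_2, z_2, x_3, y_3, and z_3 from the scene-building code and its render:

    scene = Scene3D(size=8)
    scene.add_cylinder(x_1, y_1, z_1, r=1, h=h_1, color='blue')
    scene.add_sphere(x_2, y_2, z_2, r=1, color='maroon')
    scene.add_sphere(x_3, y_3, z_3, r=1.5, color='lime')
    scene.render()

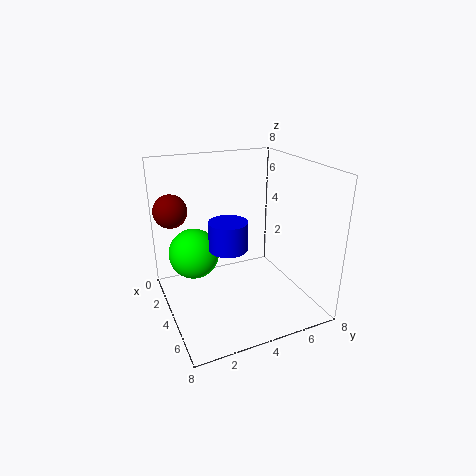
x_1 = 5
y_1 = 3
z_1 = 4
h_1 = 1.5
x_2 = 1
y_2 = 1
z_2 = 5
x_3 = 2
y_3 = 2
z_3 = 2.5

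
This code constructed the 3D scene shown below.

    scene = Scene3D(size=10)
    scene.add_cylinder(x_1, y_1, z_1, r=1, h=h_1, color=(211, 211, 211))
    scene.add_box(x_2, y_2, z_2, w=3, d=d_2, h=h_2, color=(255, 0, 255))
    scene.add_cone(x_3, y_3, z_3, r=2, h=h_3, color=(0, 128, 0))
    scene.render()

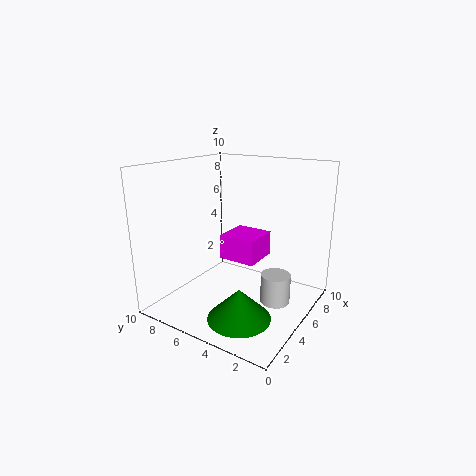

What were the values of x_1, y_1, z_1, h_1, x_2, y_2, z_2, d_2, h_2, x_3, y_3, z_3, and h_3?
x_1 = 5
y_1 = 2
z_1 = 1
h_1 = 2
x_2 = 7
y_2 = 5
z_2 = 2
d_2 = 3
h_2 = 2
x_3 = 2
y_3 = 3
z_3 = 1
h_3 = 2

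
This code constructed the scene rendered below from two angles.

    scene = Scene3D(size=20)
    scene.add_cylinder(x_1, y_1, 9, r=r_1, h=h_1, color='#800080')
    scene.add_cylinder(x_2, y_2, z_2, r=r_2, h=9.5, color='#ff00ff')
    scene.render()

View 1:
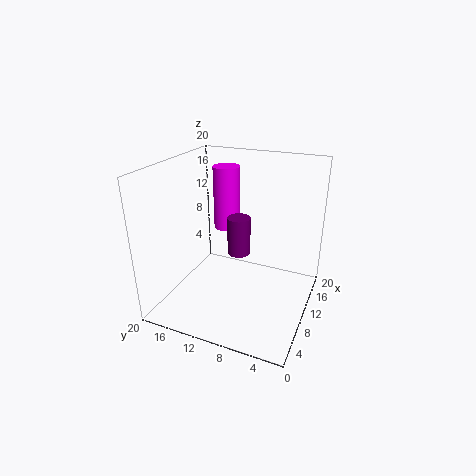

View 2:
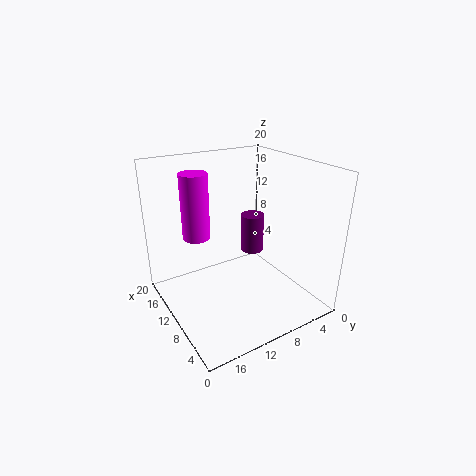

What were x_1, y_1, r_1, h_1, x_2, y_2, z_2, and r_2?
x_1 = 8
y_1 = 9
r_1 = 1.5
h_1 = 5
x_2 = 15
y_2 = 14
z_2 = 9
r_2 = 2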